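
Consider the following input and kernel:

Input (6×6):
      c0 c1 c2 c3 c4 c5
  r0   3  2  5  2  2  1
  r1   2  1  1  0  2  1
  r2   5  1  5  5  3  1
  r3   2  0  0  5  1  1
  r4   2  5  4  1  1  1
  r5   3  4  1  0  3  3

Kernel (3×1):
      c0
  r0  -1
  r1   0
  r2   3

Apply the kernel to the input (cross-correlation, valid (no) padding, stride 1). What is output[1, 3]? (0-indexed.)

15

The receptive field on the input at this output position is [0 / 5 / 5]. Elementwise product with the kernel and sum: 0·-1 + 5·3.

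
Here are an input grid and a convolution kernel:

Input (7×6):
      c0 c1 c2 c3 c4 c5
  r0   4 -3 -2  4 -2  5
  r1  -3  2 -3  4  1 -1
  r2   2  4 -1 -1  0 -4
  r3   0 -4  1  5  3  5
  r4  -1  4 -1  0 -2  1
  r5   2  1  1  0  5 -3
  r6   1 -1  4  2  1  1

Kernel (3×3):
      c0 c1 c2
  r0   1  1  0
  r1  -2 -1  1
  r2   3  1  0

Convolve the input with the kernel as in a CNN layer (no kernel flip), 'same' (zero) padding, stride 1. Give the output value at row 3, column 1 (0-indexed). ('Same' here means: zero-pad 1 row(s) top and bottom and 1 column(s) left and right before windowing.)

The receptive field on the zero-padded input at this output position is [2 4 -1 / 0 -4 1 / -1 4 -1]. Elementwise product with the kernel and sum: 2·1 + 4·1 + 0·-2 + -4·-1 + 1·1 + -1·3 + 4·1.

12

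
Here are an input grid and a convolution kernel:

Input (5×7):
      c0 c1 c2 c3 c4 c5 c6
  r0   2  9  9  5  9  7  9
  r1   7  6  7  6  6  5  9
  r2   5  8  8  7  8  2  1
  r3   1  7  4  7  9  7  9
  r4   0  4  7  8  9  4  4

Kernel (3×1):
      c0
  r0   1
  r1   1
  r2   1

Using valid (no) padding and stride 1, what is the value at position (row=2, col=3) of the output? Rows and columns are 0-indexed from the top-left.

The receptive field on the input at this output position is [7 / 7 / 8]. Elementwise product with the kernel and sum: 7·1 + 7·1 + 8·1.

22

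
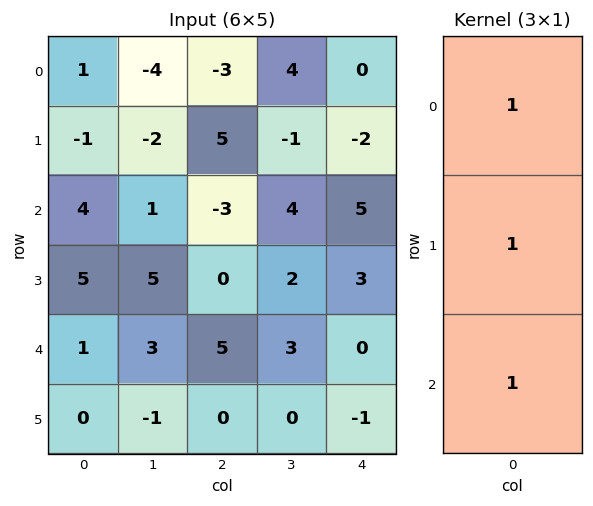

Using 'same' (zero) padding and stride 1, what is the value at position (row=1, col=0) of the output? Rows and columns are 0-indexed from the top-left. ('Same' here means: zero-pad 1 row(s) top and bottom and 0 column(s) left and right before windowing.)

4

The receptive field on the zero-padded input at this output position is [1 / -1 / 4]. Elementwise product with the kernel and sum: 1·1 + -1·1 + 4·1.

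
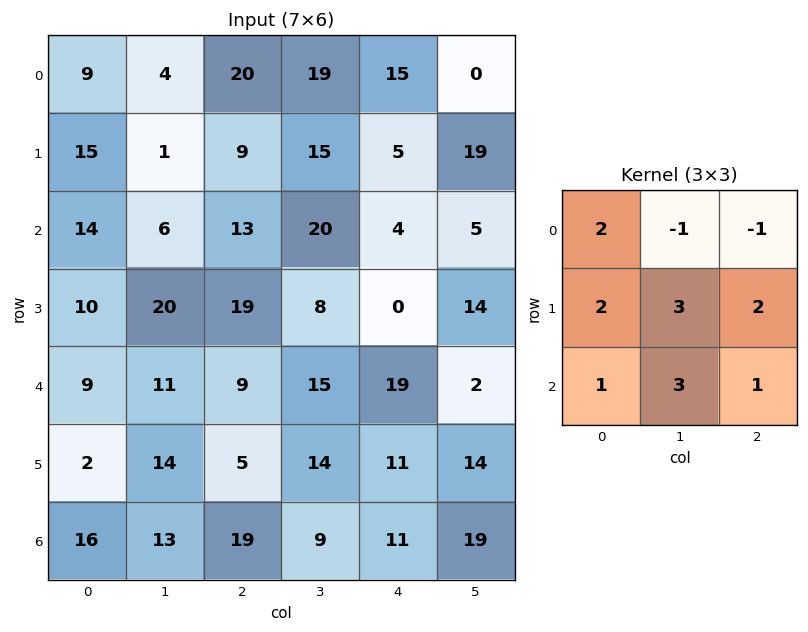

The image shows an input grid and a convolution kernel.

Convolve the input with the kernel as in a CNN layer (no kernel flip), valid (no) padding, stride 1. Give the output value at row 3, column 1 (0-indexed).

The receptive field on the input at this output position is [20 19 8 / 11 9 15 / 14 5 14]. Elementwise product with the kernel and sum: 20·2 + 19·-1 + 8·-1 + 11·2 + 9·3 + 15·2 + 14·1 + 5·3 + 14·1.

135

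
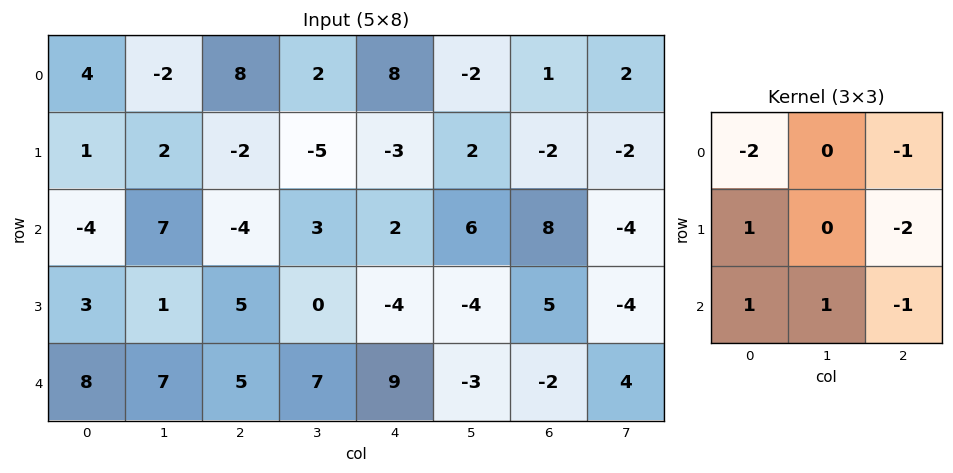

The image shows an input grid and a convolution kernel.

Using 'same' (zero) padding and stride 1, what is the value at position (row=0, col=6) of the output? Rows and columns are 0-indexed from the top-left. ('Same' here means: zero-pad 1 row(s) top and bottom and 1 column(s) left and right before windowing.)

-4

The receptive field on the zero-padded input at this output position is [0 0 0 / -2 1 2 / 2 -2 -2]. Elementwise product with the kernel and sum: 0·-2 + 0·-1 + -2·1 + 2·-2 + 2·1 + -2·1 + -2·-1.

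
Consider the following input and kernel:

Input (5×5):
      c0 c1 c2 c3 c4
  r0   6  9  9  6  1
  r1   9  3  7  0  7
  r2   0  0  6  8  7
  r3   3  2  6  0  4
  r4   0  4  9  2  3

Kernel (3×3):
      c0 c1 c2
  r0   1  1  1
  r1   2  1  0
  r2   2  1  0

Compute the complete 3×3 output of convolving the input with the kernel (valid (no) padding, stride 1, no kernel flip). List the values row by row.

45 43 50
27 26 46
18 41 53

Output[0,0]: The receptive field on the input at this output position is [6 9 9 / 9 3 7 / 0 0 6]. Elementwise product with the kernel and sum: 6·1 + 9·1 + 9·1 + 9·2 + 3·1 + 0·2 + 0·1.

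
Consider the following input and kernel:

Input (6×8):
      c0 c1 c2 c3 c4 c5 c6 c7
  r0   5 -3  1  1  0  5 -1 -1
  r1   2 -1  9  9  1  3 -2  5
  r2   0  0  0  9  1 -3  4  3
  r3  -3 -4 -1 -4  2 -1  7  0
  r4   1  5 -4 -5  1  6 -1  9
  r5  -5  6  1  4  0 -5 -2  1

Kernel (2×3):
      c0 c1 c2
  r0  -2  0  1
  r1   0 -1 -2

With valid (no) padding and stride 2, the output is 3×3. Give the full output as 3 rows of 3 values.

Output[0,0]: The receptive field on the input at this output position is [5 -3 1 / 2 -1 9]. Elementwise product with the kernel and sum: 5·-2 + 1·1 + -1·-1 + 9·-2.
Output[0,1]: The receptive field on the input at this output position is [1 1 0 / 9 9 1]. Elementwise product with the kernel and sum: 1·-2 + 0·1 + 9·-1 + 1·-2.

-26 -13 0
6 1 -11
-14 5 6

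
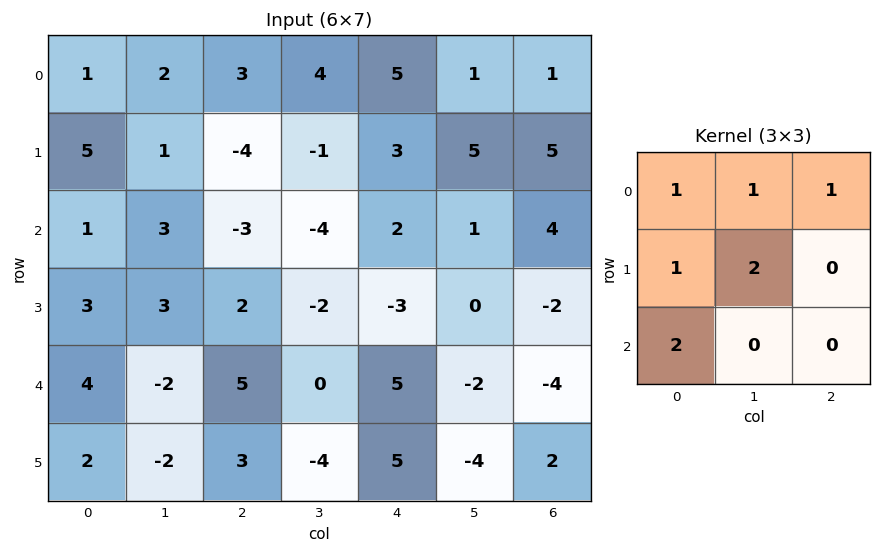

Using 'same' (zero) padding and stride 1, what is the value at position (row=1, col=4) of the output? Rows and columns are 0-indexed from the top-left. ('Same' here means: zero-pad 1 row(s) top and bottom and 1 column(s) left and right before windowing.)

The receptive field on the zero-padded input at this output position is [4 5 1 / -1 3 5 / -4 2 1]. Elementwise product with the kernel and sum: 4·1 + 5·1 + 1·1 + -1·1 + 3·2 + -4·2.

7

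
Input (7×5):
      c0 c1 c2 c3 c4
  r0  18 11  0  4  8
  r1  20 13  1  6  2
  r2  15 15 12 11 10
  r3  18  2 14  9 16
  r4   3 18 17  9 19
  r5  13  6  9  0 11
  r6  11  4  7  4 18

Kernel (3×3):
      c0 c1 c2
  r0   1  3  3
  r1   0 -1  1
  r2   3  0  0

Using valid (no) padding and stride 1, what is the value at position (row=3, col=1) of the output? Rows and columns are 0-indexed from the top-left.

81

The receptive field on the input at this output position is [2 14 9 / 18 17 9 / 6 9 0]. Elementwise product with the kernel and sum: 2·1 + 14·3 + 9·3 + 17·-1 + 9·1 + 6·3.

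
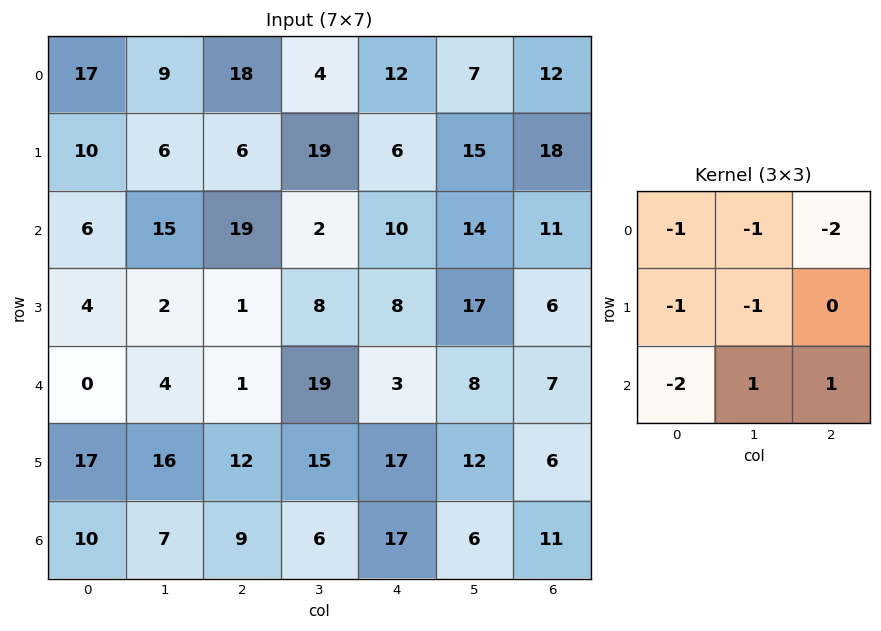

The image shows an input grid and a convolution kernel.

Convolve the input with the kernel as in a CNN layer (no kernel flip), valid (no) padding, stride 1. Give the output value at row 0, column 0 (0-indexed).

-56

The receptive field on the input at this output position is [17 9 18 / 10 6 6 / 6 15 19]. Elementwise product with the kernel and sum: 17·-1 + 9·-1 + 18·-2 + 10·-1 + 6·-1 + 6·-2 + 15·1 + 19·1.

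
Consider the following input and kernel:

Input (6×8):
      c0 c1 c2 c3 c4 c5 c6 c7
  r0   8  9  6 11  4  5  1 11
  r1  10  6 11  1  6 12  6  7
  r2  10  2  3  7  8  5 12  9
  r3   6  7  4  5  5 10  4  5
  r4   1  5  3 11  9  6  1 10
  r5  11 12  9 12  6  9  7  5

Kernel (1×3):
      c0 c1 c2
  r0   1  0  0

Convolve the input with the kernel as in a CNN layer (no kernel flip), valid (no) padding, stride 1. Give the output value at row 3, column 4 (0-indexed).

The receptive field on the input at this output position is [5 10 4]. Elementwise product with the kernel and sum: 5·1.

5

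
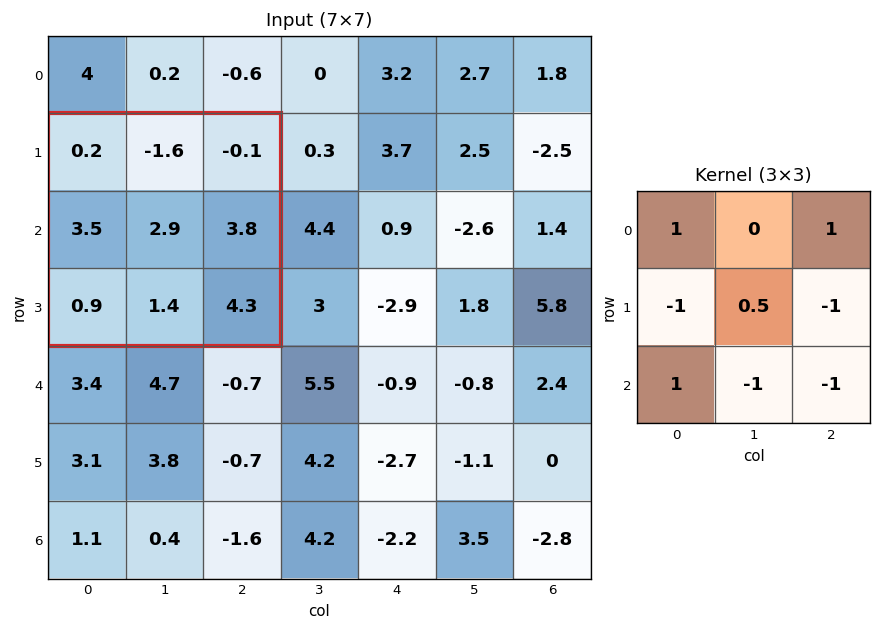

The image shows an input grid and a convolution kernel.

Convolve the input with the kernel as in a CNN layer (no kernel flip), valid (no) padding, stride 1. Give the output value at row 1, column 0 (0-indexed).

-10.55

The receptive field on the input at this output position is [0.2 -1.6 -0.1 / 3.5 2.9 3.8 / 0.9 1.4 4.3]. Elementwise product with the kernel and sum: 0.2·1 + -0.1·1 + 3.5·-1 + 2.9·0.5 + 3.8·-1 + 0.9·1 + 1.4·-1 + 4.3·-1.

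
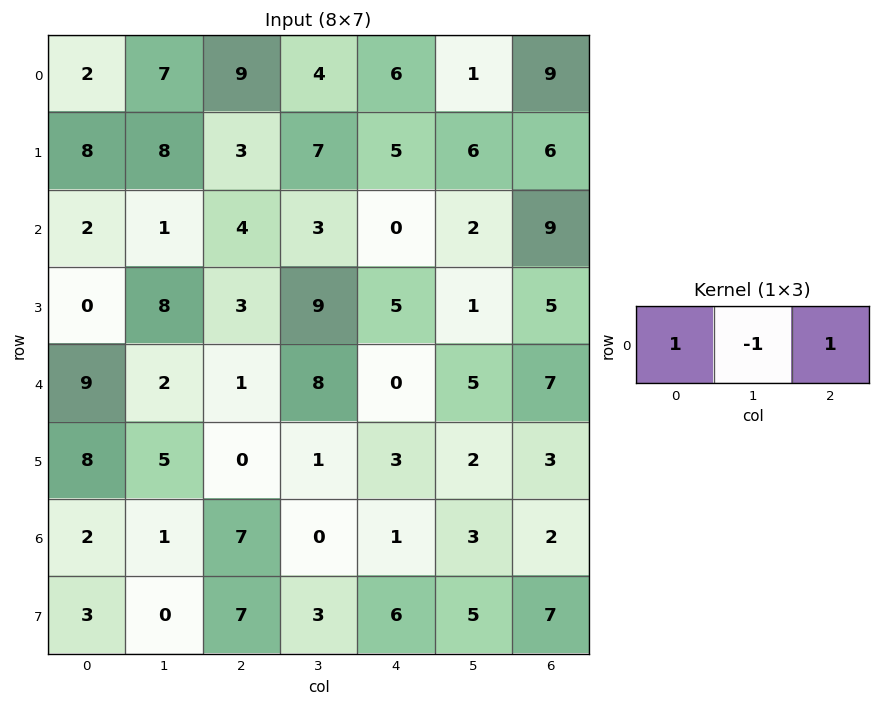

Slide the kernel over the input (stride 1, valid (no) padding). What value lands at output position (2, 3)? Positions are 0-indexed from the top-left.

The receptive field on the input at this output position is [3 0 2]. Elementwise product with the kernel and sum: 3·1 + 0·-1 + 2·1.

5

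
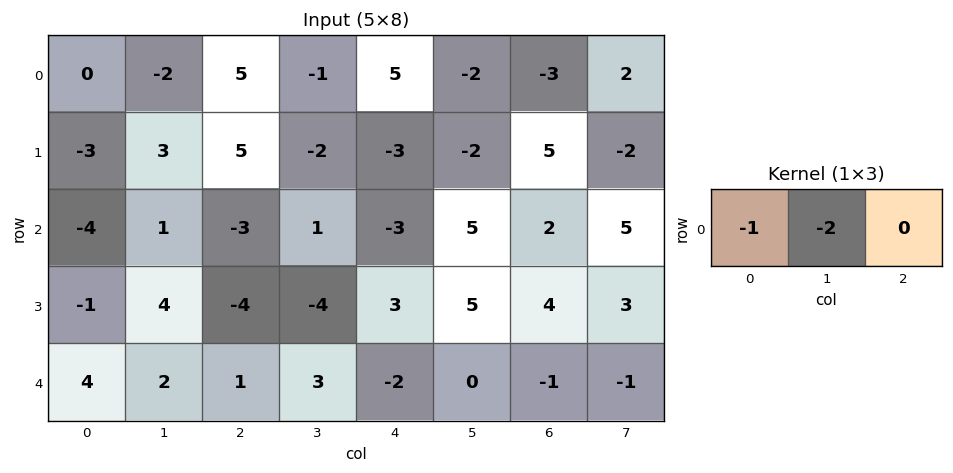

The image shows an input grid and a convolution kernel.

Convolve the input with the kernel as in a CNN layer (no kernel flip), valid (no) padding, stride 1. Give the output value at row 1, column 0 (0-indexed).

The receptive field on the input at this output position is [-3 3 5]. Elementwise product with the kernel and sum: -3·-1 + 3·-2.

-3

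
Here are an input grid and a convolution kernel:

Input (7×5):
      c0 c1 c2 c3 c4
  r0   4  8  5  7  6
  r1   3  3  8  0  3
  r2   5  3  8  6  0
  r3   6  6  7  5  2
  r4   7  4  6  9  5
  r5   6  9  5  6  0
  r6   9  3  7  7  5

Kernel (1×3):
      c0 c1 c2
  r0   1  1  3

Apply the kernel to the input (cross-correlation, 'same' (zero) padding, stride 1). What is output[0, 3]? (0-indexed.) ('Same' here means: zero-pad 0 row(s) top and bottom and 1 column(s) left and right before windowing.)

The receptive field on the zero-padded input at this output position is [5 7 6]. Elementwise product with the kernel and sum: 5·1 + 7·1 + 6·3.

30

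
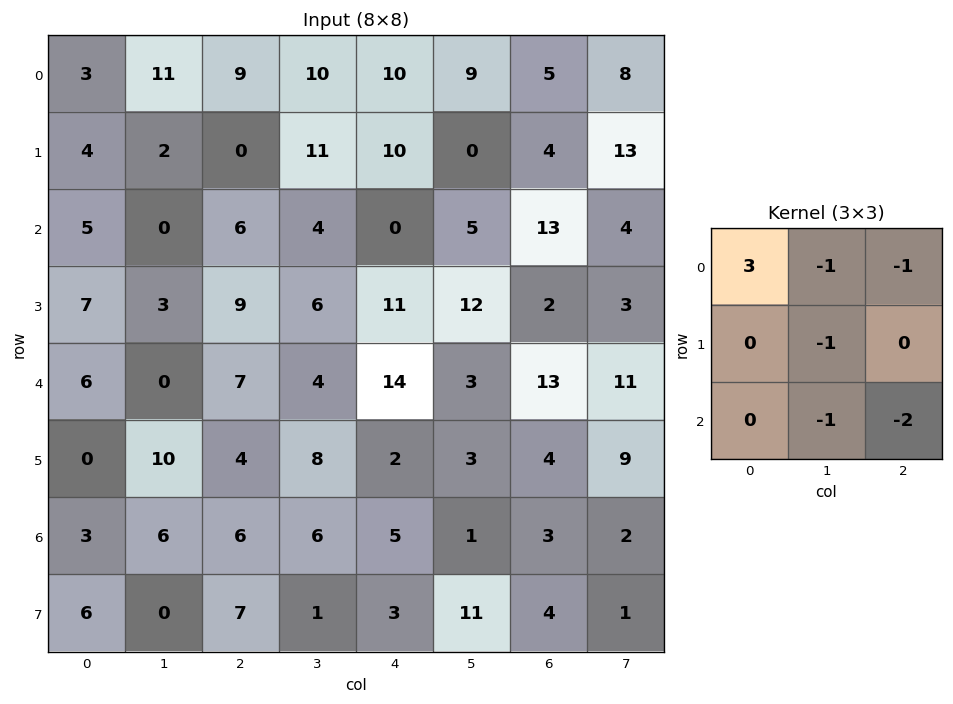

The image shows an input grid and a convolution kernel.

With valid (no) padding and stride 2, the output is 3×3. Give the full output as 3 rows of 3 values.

-25 -8 -15
-8 -24 -59
-17 -21 16

Output[0,0]: The receptive field on the input at this output position is [3 11 9 / 4 2 0 / 5 0 6]. Elementwise product with the kernel and sum: 3·3 + 11·-1 + 9·-1 + 2·-1 + 0·-1 + 6·-2.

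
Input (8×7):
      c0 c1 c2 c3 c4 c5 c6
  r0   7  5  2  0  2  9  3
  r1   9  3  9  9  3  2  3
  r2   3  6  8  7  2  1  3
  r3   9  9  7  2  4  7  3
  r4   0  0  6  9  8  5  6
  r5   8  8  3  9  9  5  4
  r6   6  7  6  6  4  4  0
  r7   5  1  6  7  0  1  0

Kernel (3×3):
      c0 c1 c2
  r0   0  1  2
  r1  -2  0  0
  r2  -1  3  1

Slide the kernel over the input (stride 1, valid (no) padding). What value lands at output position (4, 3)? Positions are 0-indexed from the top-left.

The receptive field on the input at this output position is [9 8 5 / 9 9 5 / 6 4 4]. Elementwise product with the kernel and sum: 8·1 + 5·2 + 9·-2 + 6·-1 + 4·3 + 4·1.

10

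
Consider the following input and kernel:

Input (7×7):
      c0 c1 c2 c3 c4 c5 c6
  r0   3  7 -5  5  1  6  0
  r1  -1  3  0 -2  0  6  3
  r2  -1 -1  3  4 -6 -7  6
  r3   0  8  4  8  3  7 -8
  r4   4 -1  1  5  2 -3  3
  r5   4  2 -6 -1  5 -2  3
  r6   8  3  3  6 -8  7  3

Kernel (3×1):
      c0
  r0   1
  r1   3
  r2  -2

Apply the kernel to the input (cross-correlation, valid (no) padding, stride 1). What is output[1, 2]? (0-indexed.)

1

The receptive field on the input at this output position is [0 / 3 / 4]. Elementwise product with the kernel and sum: 0·1 + 3·3 + 4·-2.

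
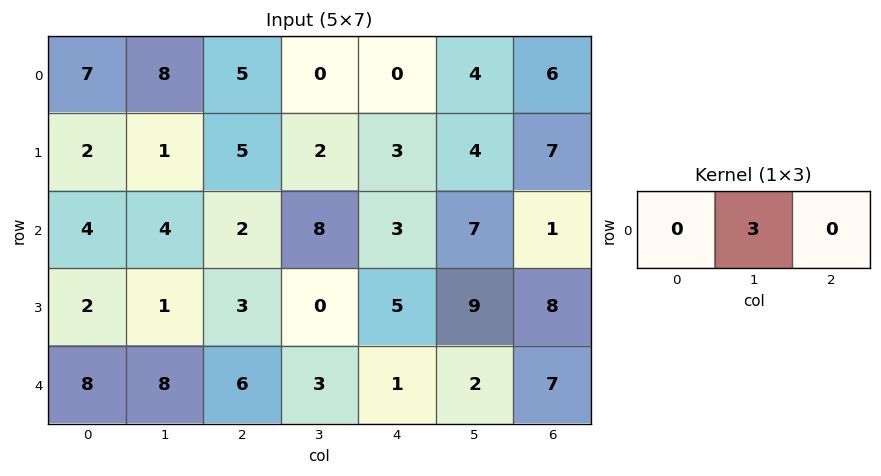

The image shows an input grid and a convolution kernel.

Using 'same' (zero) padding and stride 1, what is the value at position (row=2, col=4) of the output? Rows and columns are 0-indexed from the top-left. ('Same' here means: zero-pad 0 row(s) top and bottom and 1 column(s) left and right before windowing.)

The receptive field on the zero-padded input at this output position is [8 3 7]. Elementwise product with the kernel and sum: 3·3.

9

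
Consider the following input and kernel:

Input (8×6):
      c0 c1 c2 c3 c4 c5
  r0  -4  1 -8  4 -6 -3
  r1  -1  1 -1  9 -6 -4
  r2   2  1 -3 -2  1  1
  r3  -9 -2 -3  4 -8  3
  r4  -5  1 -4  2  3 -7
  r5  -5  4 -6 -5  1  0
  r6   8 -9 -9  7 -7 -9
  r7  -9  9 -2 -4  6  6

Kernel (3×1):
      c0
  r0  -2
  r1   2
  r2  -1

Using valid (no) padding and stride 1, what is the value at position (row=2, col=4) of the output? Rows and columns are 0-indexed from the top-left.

-21

The receptive field on the input at this output position is [1 / -8 / 3]. Elementwise product with the kernel and sum: 1·-2 + -8·2 + 3·-1.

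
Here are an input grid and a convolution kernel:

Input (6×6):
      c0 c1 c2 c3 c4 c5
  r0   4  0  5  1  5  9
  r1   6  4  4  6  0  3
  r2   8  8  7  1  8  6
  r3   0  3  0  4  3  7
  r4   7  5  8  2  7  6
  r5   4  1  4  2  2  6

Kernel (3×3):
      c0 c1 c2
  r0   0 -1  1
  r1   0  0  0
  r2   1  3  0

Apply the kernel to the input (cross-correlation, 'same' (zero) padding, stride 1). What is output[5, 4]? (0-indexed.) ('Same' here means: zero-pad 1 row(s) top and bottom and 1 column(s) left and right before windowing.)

The receptive field on the zero-padded input at this output position is [2 7 6 / 2 2 6 / 0 0 0]. Elementwise product with the kernel and sum: 7·-1 + 6·1 + 0·1 + 0·3.

-1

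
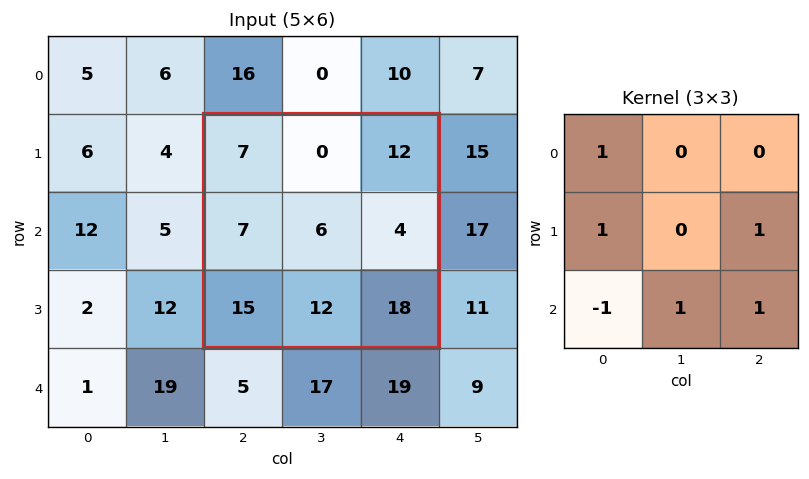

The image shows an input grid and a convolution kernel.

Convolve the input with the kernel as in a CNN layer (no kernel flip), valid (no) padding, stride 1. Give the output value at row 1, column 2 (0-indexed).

33

The receptive field on the input at this output position is [7 0 12 / 7 6 4 / 15 12 18]. Elementwise product with the kernel and sum: 7·1 + 7·1 + 4·1 + 15·-1 + 12·1 + 18·1.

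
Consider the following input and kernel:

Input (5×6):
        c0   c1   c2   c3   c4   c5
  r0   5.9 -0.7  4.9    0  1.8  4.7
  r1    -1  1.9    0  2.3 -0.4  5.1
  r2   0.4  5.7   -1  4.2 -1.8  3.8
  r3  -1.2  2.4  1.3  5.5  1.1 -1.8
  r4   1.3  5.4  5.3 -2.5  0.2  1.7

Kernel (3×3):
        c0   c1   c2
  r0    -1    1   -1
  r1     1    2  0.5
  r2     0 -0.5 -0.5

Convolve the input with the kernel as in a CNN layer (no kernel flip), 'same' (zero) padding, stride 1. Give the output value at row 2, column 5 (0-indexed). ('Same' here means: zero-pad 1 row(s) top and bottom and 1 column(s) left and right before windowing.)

12.2

The receptive field on the zero-padded input at this output position is [-0.4 5.1 0 / -1.8 3.8 0 / 1.1 -1.8 0]. Elementwise product with the kernel and sum: -0.4·-1 + 5.1·1 + 0·-1 + -1.8·1 + 3.8·2 + 0·0.5 + -1.8·-0.5 + 0·-0.5.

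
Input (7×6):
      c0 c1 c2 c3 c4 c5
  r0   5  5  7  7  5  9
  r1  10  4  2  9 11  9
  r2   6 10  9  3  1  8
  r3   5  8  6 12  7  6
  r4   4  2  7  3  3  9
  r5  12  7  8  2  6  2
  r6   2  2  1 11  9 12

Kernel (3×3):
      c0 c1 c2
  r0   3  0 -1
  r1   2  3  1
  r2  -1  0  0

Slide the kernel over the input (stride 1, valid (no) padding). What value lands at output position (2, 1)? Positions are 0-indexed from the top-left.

71

The receptive field on the input at this output position is [10 9 3 / 8 6 12 / 2 7 3]. Elementwise product with the kernel and sum: 10·3 + 3·-1 + 8·2 + 6·3 + 12·1 + 2·-1.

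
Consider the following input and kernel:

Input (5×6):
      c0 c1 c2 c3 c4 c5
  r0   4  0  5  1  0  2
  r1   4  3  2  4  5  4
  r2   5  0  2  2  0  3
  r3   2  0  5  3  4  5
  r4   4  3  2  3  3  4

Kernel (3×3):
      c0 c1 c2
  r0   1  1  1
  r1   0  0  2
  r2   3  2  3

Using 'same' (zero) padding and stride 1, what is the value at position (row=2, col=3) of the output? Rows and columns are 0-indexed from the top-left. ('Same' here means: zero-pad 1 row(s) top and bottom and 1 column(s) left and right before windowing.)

44

The receptive field on the zero-padded input at this output position is [2 4 5 / 2 2 0 / 5 3 4]. Elementwise product with the kernel and sum: 2·1 + 4·1 + 5·1 + 0·2 + 5·3 + 3·2 + 4·3.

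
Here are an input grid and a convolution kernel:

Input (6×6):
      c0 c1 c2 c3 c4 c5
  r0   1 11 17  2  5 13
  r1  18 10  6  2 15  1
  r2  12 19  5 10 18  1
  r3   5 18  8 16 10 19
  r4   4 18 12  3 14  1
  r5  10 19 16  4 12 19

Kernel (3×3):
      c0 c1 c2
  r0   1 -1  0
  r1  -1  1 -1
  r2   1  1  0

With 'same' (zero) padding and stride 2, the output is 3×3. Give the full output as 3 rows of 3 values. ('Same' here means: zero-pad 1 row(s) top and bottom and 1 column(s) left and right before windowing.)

Output[0,0]: The receptive field on the zero-padded input at this output position is [0 0 0 / 0 1 11 / 0 18 10]. Elementwise product with the kernel and sum: 0·1 + 0·-1 + 0·-1 + 1·1 + 11·-1 + 0·1 + 18·1.
Output[0,1]: The receptive field on the zero-padded input at this output position is [0 0 0 / 11 17 2 / 10 6 2]. Elementwise product with the kernel and sum: 0·1 + 0·-1 + 11·-1 + 17·1 + 2·-1 + 10·1 + 6·1.

8 20 7
-20 6 20
-9 36 32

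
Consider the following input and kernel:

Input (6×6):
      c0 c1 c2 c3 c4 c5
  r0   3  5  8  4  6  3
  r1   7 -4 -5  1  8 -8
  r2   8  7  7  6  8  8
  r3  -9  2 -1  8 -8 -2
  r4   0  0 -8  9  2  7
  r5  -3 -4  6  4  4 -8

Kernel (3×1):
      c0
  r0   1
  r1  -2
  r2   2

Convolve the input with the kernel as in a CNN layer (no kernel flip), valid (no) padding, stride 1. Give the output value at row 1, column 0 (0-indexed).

The receptive field on the input at this output position is [7 / 8 / -9]. Elementwise product with the kernel and sum: 7·1 + 8·-2 + -9·2.

-27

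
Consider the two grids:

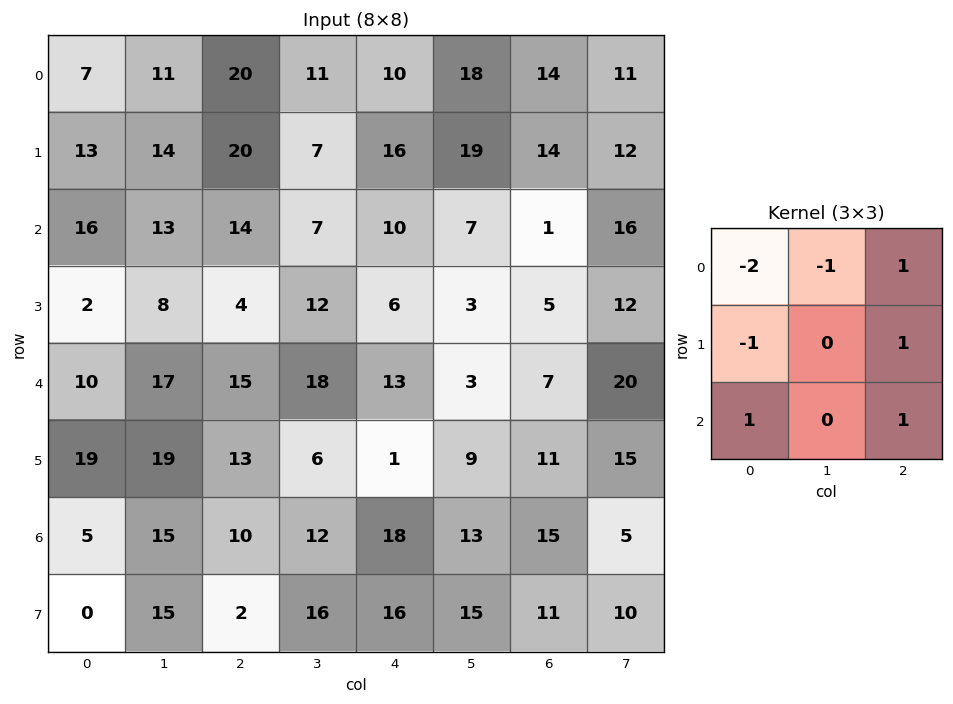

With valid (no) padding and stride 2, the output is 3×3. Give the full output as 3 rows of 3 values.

32 -21 -15
-4 5 -7
-13 -19 21

Output[0,0]: The receptive field on the input at this output position is [7 11 20 / 13 14 20 / 16 13 14]. Elementwise product with the kernel and sum: 7·-2 + 11·-1 + 20·1 + 13·-1 + 20·1 + 16·1 + 14·1.
Output[0,1]: The receptive field on the input at this output position is [20 11 10 / 20 7 16 / 14 7 10]. Elementwise product with the kernel and sum: 20·-2 + 11·-1 + 10·1 + 20·-1 + 16·1 + 14·1 + 10·1.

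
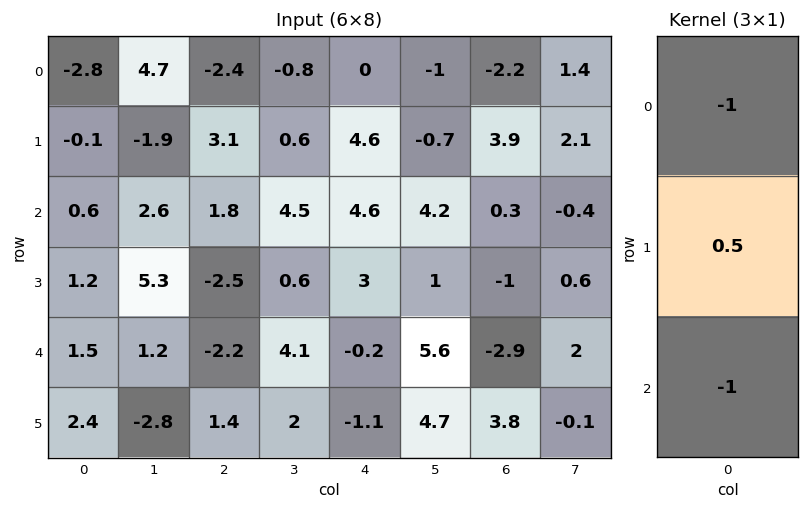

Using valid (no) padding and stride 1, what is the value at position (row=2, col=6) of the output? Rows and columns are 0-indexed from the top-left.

2.1

The receptive field on the input at this output position is [0.3 / -1 / -2.9]. Elementwise product with the kernel and sum: 0.3·-1 + -1·0.5 + -2.9·-1.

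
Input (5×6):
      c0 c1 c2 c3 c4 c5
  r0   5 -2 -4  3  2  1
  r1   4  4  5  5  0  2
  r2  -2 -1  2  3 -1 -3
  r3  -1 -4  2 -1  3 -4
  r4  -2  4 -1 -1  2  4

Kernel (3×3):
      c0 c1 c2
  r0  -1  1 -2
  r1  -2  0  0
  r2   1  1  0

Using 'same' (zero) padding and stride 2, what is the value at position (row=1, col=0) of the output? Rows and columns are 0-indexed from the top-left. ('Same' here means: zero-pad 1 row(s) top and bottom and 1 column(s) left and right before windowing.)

-5

The receptive field on the zero-padded input at this output position is [0 4 4 / 0 -2 -1 / 0 -1 -4]. Elementwise product with the kernel and sum: 0·-1 + 4·1 + 4·-2 + 0·-2 + 0·1 + -1·1.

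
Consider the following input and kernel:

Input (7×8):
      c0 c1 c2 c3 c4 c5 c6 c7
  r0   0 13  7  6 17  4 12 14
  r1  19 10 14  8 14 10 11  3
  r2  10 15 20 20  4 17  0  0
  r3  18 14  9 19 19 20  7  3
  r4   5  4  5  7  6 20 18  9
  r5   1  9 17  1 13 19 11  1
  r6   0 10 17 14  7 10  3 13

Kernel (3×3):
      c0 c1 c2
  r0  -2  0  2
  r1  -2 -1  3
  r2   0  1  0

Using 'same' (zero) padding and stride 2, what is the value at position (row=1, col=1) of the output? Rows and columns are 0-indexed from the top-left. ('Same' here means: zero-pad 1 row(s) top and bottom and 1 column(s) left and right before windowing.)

15

The receptive field on the zero-padded input at this output position is [10 14 8 / 15 20 20 / 14 9 19]. Elementwise product with the kernel and sum: 10·-2 + 8·2 + 15·-2 + 20·-1 + 20·3 + 9·1.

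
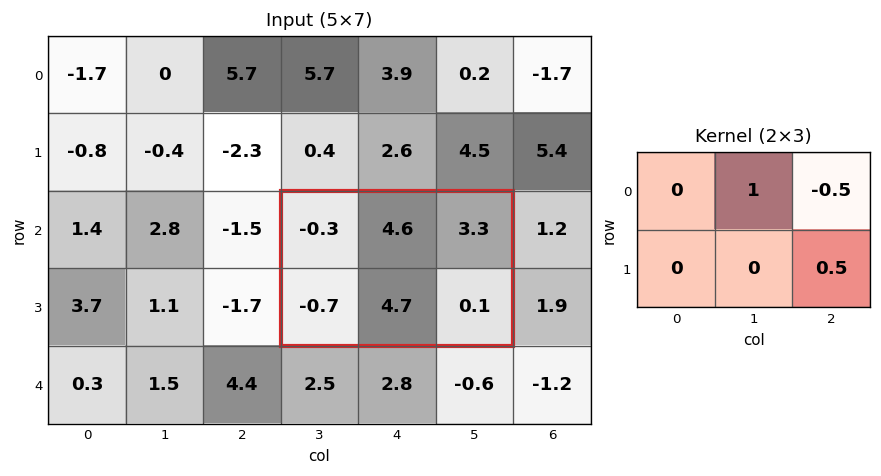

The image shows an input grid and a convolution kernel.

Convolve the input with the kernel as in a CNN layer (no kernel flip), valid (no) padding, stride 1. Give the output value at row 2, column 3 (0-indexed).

The receptive field on the input at this output position is [-0.3 4.6 3.3 / -0.7 4.7 0.1]. Elementwise product with the kernel and sum: 4.6·1 + 3.3·-0.5 + 0.1·0.5.

3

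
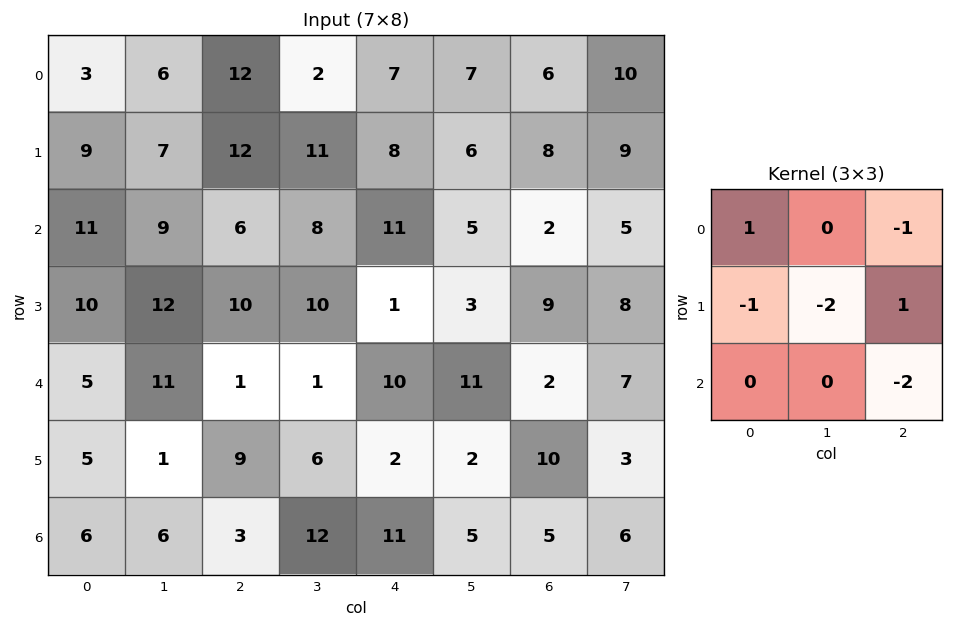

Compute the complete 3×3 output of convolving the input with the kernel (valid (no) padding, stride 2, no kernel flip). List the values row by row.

Output[0,0]: The receptive field on the input at this output position is [3 6 12 / 9 7 12 / 11 9 6]. Elementwise product with the kernel and sum: 3·1 + 12·-1 + 9·-1 + 7·-2 + 12·1 + 6·-2.
Output[0,1]: The receptive field on the input at this output position is [12 2 7 / 12 11 8 / 6 8 11]. Elementwise product with the kernel and sum: 12·1 + 7·-1 + 12·-1 + 11·-2 + 8·1 + 11·-2.

-32 -43 -15
-21 -54 7
0 -50 2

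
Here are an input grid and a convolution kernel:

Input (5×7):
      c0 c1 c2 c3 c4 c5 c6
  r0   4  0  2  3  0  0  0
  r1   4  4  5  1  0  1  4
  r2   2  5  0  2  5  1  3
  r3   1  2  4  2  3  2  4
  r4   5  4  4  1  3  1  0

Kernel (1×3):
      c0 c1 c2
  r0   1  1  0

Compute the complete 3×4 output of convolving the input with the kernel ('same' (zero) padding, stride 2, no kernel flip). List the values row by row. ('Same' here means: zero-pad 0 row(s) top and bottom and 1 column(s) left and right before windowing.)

4 2 3 0
2 5 7 4
5 8 4 1

Output[0,0]: The receptive field on the zero-padded input at this output position is [0 4 0]. Elementwise product with the kernel and sum: 0·1 + 4·1.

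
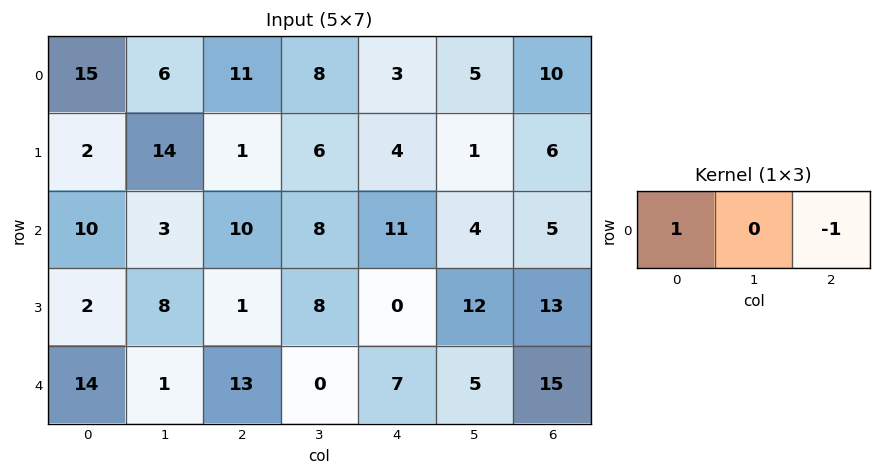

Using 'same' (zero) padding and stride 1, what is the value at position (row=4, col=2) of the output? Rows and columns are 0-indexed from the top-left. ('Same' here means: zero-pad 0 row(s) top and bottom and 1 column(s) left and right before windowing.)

1

The receptive field on the zero-padded input at this output position is [1 13 0]. Elementwise product with the kernel and sum: 1·1 + 0·-1.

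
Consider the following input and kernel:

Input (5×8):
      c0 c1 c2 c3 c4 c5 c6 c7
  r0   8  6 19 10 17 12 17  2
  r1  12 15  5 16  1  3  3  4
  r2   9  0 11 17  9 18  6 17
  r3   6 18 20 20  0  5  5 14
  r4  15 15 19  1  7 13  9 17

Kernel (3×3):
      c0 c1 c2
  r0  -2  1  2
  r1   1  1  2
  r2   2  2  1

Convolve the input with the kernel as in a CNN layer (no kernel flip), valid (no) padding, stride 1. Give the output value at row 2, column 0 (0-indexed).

147

The receptive field on the input at this output position is [9 0 11 / 6 18 20 / 15 15 19]. Elementwise product with the kernel and sum: 9·-2 + 0·1 + 11·2 + 6·1 + 18·1 + 20·2 + 15·2 + 15·2 + 19·1.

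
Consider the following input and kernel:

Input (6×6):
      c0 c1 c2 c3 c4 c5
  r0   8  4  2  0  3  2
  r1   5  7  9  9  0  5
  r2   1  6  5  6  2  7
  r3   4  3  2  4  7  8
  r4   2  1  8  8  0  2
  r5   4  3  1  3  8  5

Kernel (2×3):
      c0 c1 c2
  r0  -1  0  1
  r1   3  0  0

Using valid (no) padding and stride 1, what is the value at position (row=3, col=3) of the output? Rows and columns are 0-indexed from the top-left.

The receptive field on the input at this output position is [4 7 8 / 8 0 2]. Elementwise product with the kernel and sum: 4·-1 + 8·1 + 8·3.

28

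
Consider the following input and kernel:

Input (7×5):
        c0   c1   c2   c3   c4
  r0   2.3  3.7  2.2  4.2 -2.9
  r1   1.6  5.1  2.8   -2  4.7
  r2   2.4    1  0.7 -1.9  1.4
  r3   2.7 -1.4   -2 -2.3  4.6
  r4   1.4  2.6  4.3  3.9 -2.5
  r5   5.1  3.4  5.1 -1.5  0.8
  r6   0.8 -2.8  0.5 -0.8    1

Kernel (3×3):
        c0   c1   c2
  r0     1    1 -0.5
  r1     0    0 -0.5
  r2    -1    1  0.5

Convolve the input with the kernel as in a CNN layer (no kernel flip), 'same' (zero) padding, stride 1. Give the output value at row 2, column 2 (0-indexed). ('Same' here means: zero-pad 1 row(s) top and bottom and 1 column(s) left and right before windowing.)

The receptive field on the zero-padded input at this output position is [5.1 2.8 -2 / 1 0.7 -1.9 / -1.4 -2 -2.3]. Elementwise product with the kernel and sum: 5.1·1 + 2.8·1 + -2·-0.5 + -1.9·-0.5 + -1.4·-1 + -2·1 + -2.3·0.5.

8.1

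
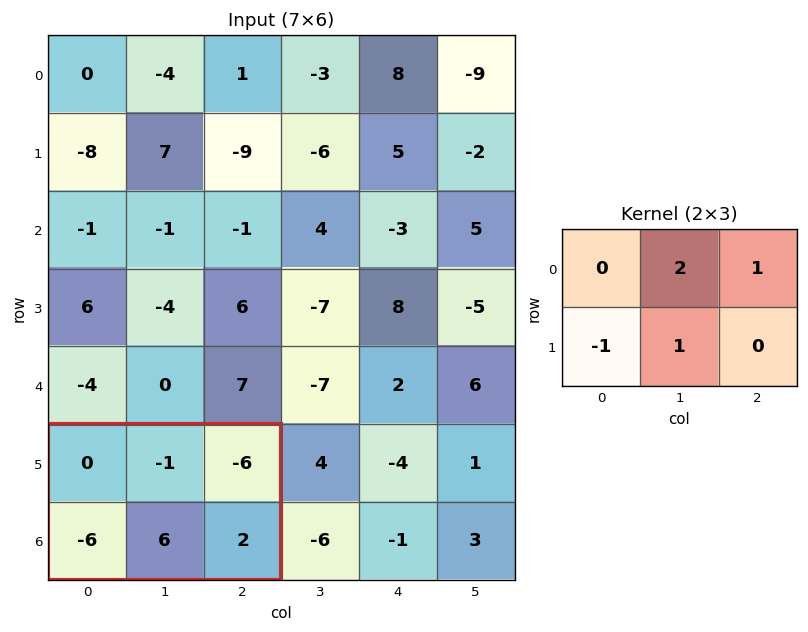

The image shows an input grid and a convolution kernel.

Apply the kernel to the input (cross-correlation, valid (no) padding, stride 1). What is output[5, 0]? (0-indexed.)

4

The receptive field on the input at this output position is [0 -1 -6 / -6 6 2]. Elementwise product with the kernel and sum: -1·2 + -6·1 + -6·-1 + 6·1.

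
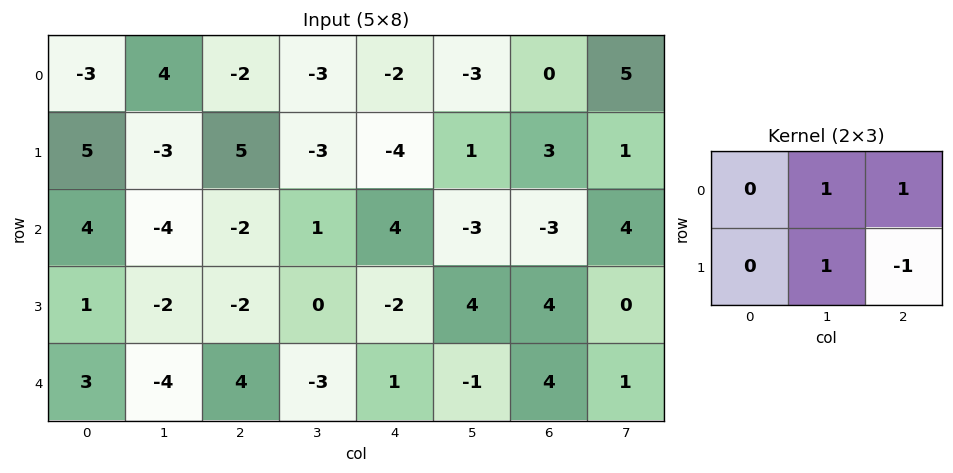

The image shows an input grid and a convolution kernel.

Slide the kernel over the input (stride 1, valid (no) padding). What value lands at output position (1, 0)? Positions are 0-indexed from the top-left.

0

The receptive field on the input at this output position is [5 -3 5 / 4 -4 -2]. Elementwise product with the kernel and sum: -3·1 + 5·1 + -4·1 + -2·-1.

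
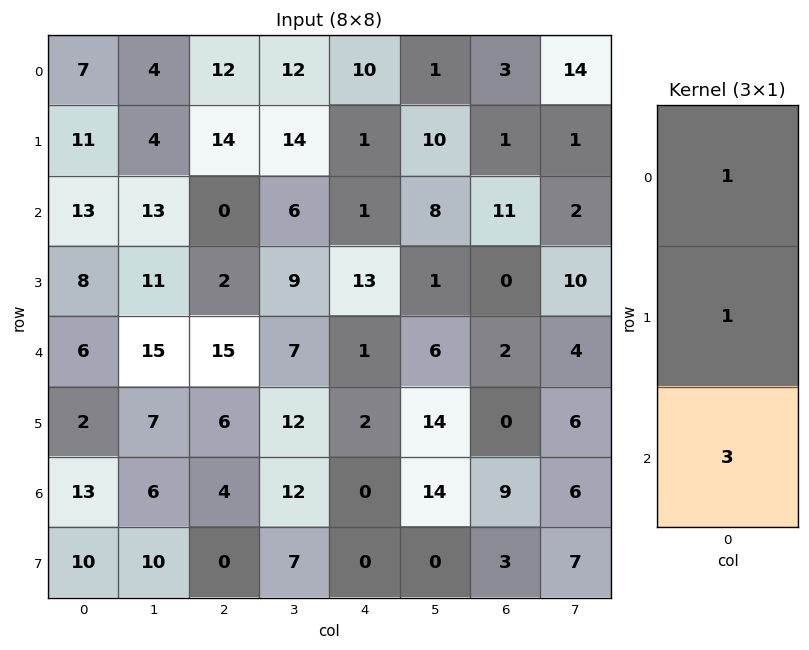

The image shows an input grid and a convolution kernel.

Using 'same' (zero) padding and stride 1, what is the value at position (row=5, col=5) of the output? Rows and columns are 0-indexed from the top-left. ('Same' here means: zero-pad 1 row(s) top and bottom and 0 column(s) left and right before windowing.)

62

The receptive field on the zero-padded input at this output position is [6 / 14 / 14]. Elementwise product with the kernel and sum: 6·1 + 14·1 + 14·3.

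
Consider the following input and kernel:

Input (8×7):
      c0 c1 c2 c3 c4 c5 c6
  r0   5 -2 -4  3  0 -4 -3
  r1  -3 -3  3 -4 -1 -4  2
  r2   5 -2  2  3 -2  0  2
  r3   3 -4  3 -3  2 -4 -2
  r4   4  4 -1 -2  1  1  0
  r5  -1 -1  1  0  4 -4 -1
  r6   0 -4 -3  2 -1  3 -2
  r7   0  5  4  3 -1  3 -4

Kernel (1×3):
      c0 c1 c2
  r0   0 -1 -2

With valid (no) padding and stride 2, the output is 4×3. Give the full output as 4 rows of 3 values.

Output[0,0]: The receptive field on the input at this output position is [5 -2 -4]. Elementwise product with the kernel and sum: -2·-1 + -4·-2.

10 -3 10
-2 1 -4
-2 0 -1
10 0 1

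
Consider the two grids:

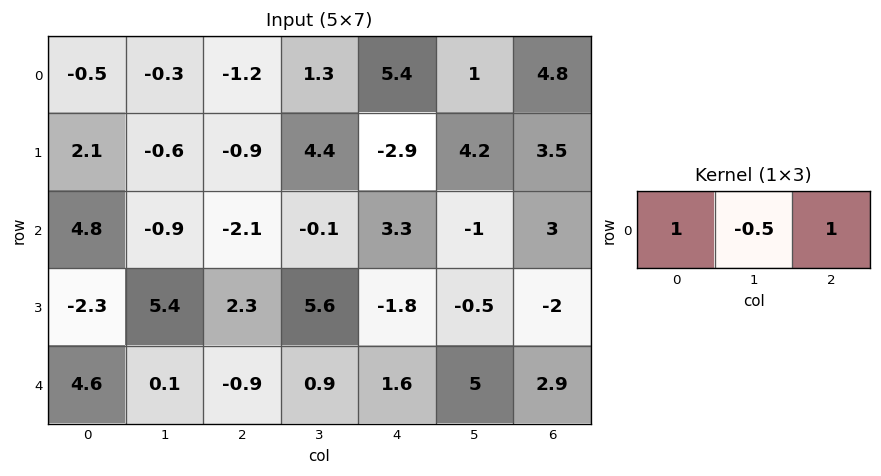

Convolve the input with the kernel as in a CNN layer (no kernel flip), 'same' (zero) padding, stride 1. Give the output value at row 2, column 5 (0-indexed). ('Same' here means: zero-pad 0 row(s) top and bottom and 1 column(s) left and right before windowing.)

6.8

The receptive field on the zero-padded input at this output position is [3.3 -1 3]. Elementwise product with the kernel and sum: 3.3·1 + -1·-0.5 + 3·1.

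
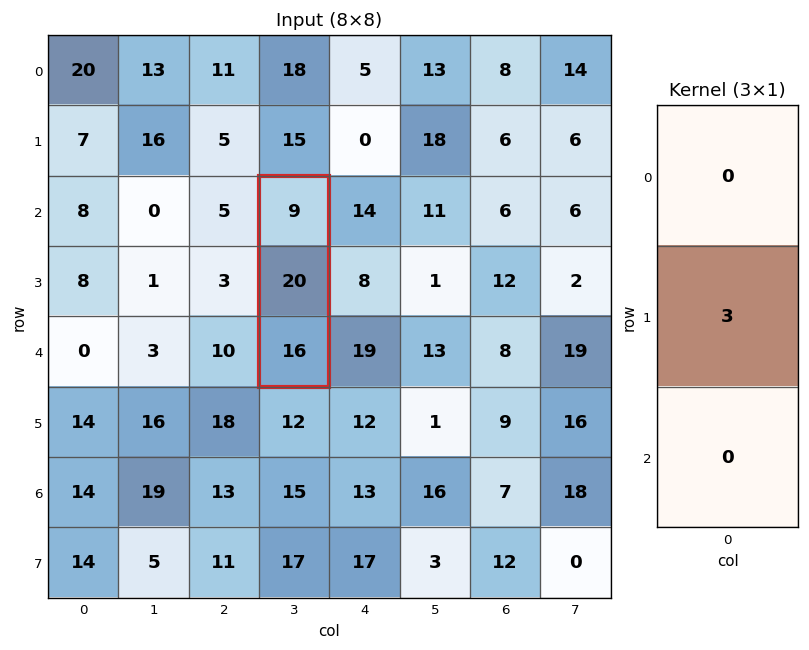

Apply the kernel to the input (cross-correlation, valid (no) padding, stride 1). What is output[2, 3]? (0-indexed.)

60

The receptive field on the input at this output position is [9 / 20 / 16]. Elementwise product with the kernel and sum: 20·3.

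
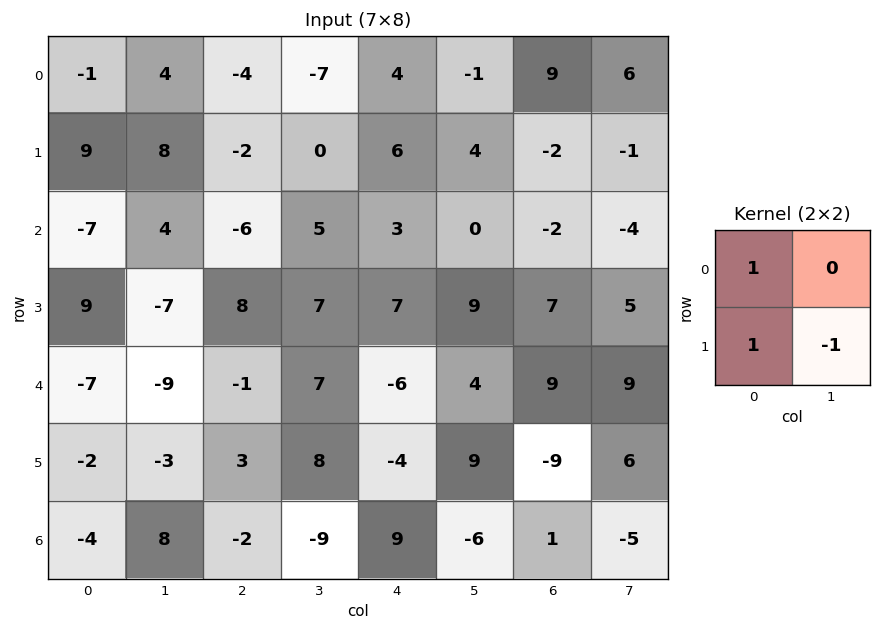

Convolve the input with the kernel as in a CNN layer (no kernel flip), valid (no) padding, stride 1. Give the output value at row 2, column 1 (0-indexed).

-11

The receptive field on the input at this output position is [4 -6 / -7 8]. Elementwise product with the kernel and sum: 4·1 + -7·1 + 8·-1.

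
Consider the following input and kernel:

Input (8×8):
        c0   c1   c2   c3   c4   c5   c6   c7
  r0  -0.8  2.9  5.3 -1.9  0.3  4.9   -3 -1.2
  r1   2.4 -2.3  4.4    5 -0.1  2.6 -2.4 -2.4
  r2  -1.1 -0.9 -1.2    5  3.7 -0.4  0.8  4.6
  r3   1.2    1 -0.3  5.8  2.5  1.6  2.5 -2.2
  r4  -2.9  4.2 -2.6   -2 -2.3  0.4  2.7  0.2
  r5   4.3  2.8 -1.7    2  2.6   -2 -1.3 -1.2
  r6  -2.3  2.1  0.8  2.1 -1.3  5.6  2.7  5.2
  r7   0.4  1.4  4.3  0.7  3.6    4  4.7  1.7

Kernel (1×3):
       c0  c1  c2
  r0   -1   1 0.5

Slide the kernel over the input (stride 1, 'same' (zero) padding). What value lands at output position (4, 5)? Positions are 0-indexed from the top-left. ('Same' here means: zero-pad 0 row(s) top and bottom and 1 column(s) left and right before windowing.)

4.05

The receptive field on the zero-padded input at this output position is [-2.3 0.4 2.7]. Elementwise product with the kernel and sum: -2.3·-1 + 0.4·1 + 2.7·0.5.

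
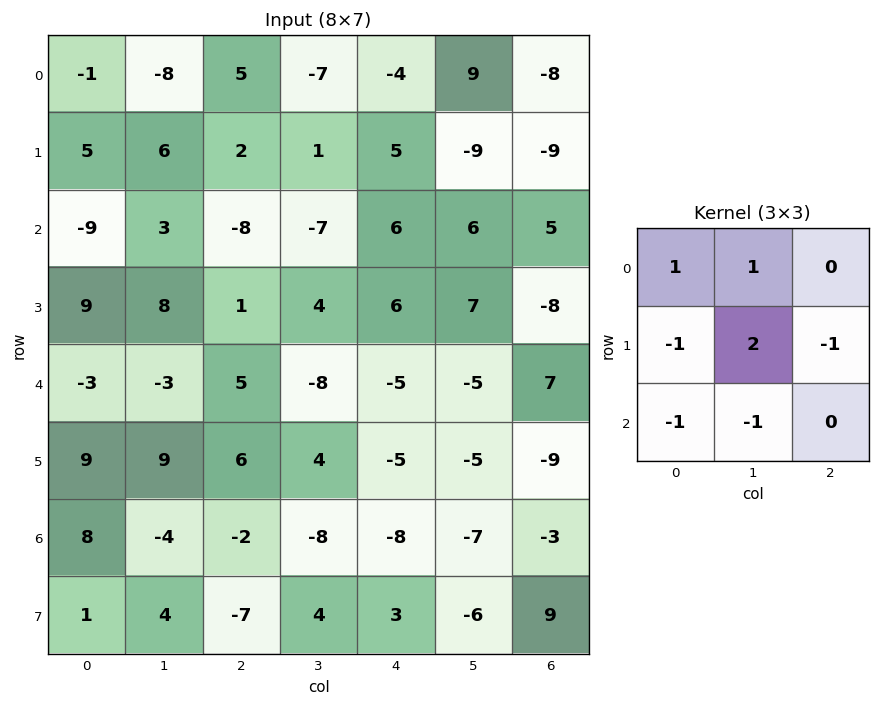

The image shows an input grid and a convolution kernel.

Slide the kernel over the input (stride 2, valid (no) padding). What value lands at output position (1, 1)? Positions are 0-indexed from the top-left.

-11

The receptive field on the input at this output position is [-8 -7 6 / 1 4 6 / 5 -8 -5]. Elementwise product with the kernel and sum: -8·1 + -7·1 + 1·-1 + 4·2 + 6·-1 + 5·-1 + -8·-1.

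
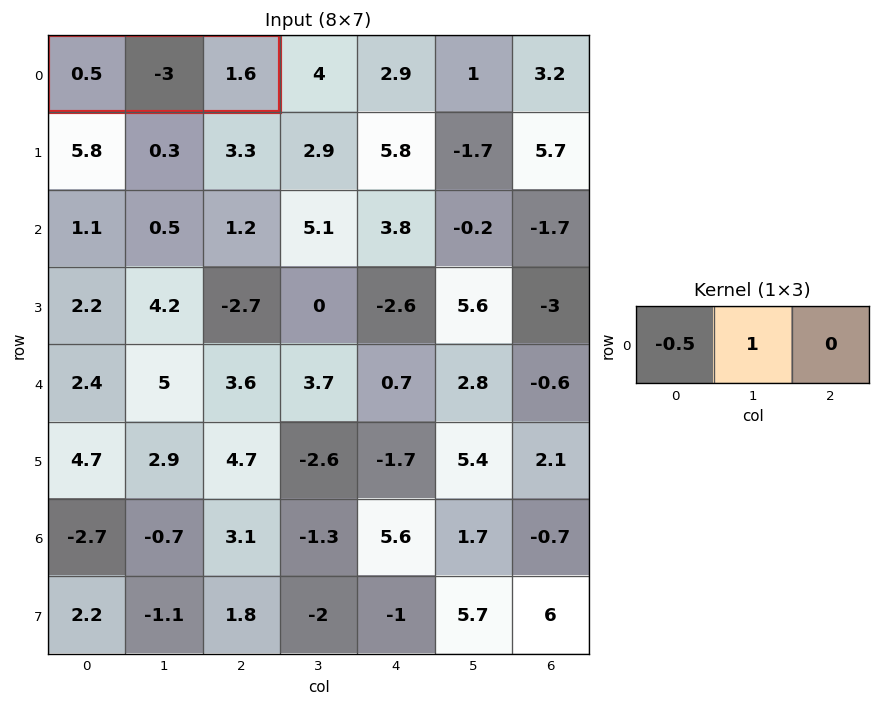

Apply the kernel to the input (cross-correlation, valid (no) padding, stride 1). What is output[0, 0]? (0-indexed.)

The receptive field on the input at this output position is [0.5 -3 1.6]. Elementwise product with the kernel and sum: 0.5·-0.5 + -3·1.

-3.25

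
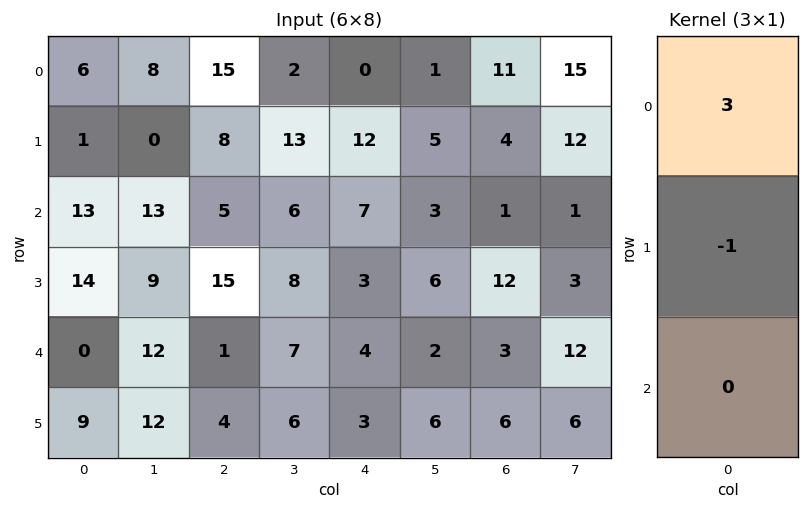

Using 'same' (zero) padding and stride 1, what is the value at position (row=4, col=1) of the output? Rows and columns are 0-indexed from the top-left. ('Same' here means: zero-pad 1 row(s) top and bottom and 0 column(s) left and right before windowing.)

15

The receptive field on the zero-padded input at this output position is [9 / 12 / 12]. Elementwise product with the kernel and sum: 9·3 + 12·-1.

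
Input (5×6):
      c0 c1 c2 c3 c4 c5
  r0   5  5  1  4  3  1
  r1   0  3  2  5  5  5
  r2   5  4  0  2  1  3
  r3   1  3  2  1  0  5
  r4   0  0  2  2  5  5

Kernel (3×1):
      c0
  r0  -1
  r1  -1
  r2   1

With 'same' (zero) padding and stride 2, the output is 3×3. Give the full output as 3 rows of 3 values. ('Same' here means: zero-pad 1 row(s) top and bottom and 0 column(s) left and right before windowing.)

Output[0,0]: The receptive field on the zero-padded input at this output position is [0 / 5 / 0]. Elementwise product with the kernel and sum: 0·-1 + 5·-1 + 0·1.

-5 1 2
-4 0 -6
-1 -4 -5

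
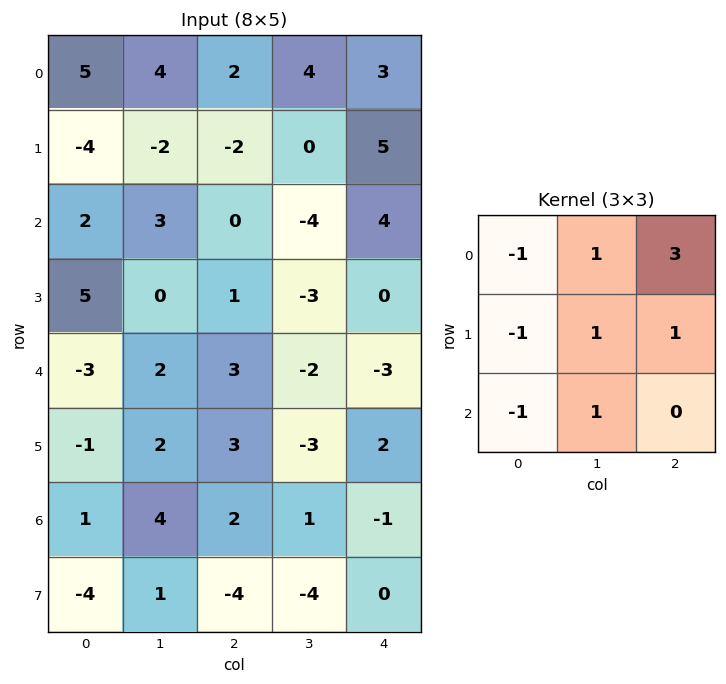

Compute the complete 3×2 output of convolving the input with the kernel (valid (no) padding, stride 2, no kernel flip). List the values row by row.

6 14
2 -1
23 -19

Output[0,0]: The receptive field on the input at this output position is [5 4 2 / -4 -2 -2 / 2 3 0]. Elementwise product with the kernel and sum: 5·-1 + 4·1 + 2·3 + -4·-1 + -2·1 + -2·1 + 2·-1 + 3·1.
Output[0,1]: The receptive field on the input at this output position is [2 4 3 / -2 0 5 / 0 -4 4]. Elementwise product with the kernel and sum: 2·-1 + 4·1 + 3·3 + -2·-1 + 0·1 + 5·1 + 0·-1 + -4·1.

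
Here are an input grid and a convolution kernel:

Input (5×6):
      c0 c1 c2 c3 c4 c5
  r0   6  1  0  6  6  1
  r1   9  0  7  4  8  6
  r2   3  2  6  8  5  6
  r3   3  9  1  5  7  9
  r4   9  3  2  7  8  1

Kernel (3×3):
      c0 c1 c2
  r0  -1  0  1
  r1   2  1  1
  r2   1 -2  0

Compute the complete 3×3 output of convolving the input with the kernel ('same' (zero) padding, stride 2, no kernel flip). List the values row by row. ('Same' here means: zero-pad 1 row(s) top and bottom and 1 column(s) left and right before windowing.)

Output[0,0]: The receptive field on the zero-padded input at this output position is [0 0 0 / 0 6 1 / 0 9 0]. Elementwise product with the kernel and sum: 0·-1 + 0·1 + 0·2 + 6·1 + 1·1 + 0·1 + 9·-2.

-11 -6 7
-1 29 20
21 11 27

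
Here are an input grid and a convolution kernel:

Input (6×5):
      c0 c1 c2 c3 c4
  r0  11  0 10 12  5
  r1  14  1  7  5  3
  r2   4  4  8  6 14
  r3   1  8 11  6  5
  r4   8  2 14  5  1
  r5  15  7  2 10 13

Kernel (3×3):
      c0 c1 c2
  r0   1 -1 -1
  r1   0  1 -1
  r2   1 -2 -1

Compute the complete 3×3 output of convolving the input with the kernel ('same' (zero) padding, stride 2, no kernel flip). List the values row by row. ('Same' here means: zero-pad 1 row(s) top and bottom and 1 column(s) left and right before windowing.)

-18 -20 4
-25 -29 12
-40 -7 -14

Output[0,0]: The receptive field on the zero-padded input at this output position is [0 0 0 / 0 11 0 / 0 14 1]. Elementwise product with the kernel and sum: 0·1 + 0·-1 + 0·-1 + 11·1 + 0·-1 + 0·1 + 14·-2 + 1·-1.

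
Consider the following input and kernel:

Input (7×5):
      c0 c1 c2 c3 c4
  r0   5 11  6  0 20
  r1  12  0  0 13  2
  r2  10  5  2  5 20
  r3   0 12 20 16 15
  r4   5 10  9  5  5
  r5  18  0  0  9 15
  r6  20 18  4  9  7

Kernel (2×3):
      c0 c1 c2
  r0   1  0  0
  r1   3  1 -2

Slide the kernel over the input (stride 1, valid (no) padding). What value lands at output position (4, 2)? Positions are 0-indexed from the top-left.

-12

The receptive field on the input at this output position is [9 5 5 / 0 9 15]. Elementwise product with the kernel and sum: 9·1 + 0·3 + 9·1 + 15·-2.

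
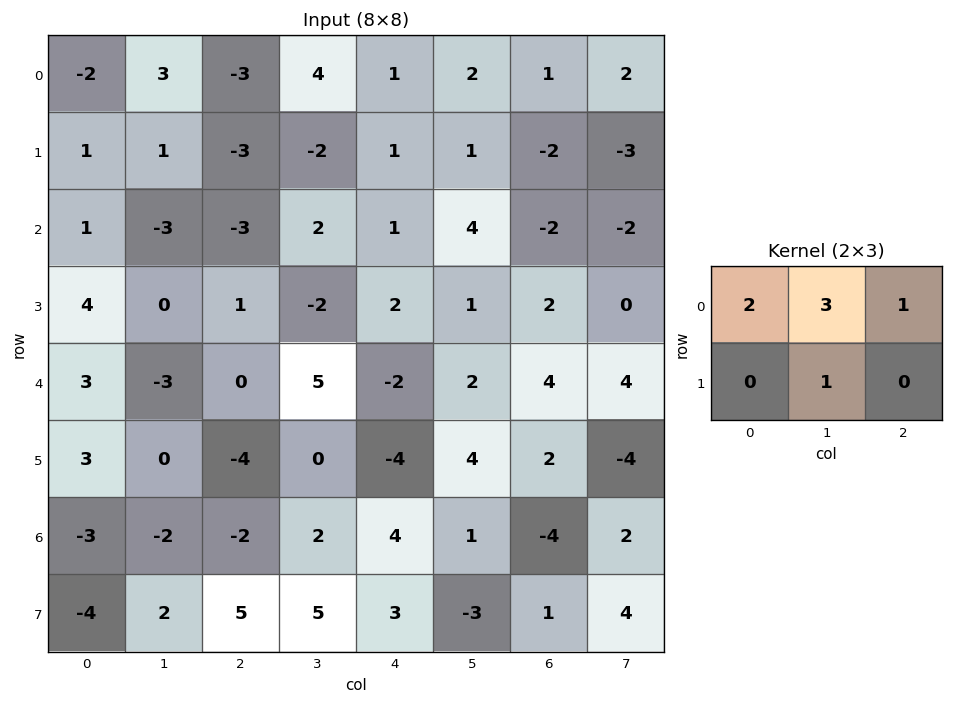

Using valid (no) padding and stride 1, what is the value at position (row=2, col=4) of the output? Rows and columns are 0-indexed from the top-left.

The receptive field on the input at this output position is [1 4 -2 / 2 1 2]. Elementwise product with the kernel and sum: 1·2 + 4·3 + -2·1 + 1·1.

13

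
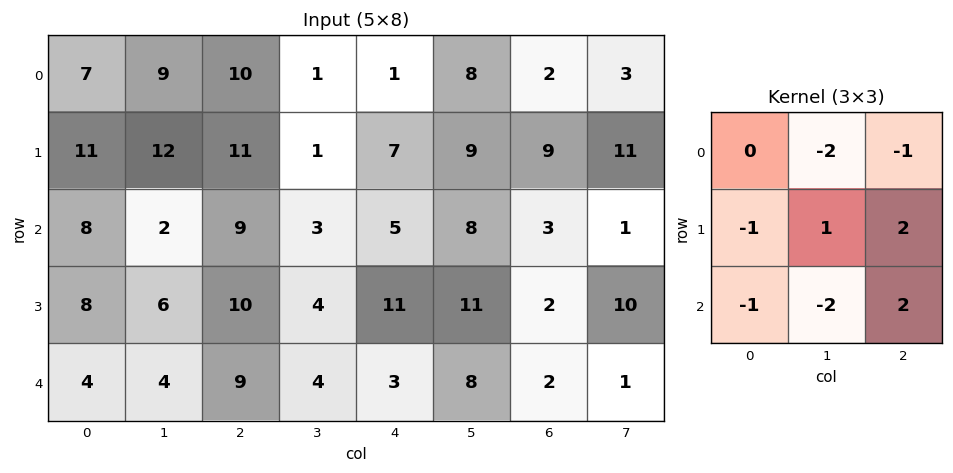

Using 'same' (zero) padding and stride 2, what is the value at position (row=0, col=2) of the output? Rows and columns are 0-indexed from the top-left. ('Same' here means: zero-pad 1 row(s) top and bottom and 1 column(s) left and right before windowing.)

The receptive field on the zero-padded input at this output position is [0 0 0 / 1 1 8 / 1 7 9]. Elementwise product with the kernel and sum: 0·-2 + 0·-1 + 1·-1 + 1·1 + 8·2 + 1·-1 + 7·-2 + 9·2.

19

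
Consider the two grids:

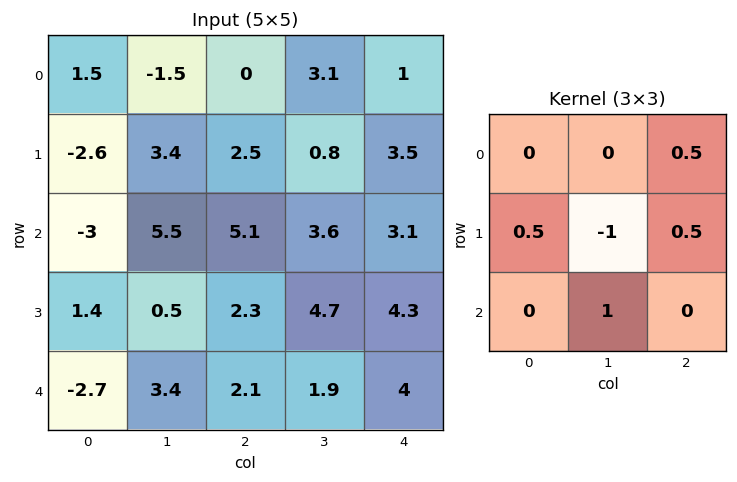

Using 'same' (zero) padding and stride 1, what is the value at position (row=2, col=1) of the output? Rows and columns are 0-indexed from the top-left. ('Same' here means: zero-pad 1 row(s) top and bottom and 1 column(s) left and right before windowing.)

The receptive field on the zero-padded input at this output position is [-2.6 3.4 2.5 / -3 5.5 5.1 / 1.4 0.5 2.3]. Elementwise product with the kernel and sum: 2.5·0.5 + -3·0.5 + 5.5·-1 + 5.1·0.5 + 0.5·1.

-2.7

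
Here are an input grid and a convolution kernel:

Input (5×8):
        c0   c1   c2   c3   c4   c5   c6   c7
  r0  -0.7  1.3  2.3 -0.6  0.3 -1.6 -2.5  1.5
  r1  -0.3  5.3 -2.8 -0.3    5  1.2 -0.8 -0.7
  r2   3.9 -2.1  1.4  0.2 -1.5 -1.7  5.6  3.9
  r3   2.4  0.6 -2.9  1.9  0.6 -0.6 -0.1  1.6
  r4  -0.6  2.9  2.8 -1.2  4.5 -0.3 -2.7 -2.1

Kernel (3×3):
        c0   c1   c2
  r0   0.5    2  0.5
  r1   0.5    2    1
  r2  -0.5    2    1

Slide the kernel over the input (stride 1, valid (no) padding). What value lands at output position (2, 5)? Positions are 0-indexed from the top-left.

6.05

The receptive field on the input at this output position is [-1.7 5.6 3.9 / -0.6 -0.1 1.6 / -0.3 -2.7 -2.1]. Elementwise product with the kernel and sum: -1.7·0.5 + 5.6·2 + 3.9·0.5 + -0.6·0.5 + -0.1·2 + 1.6·1 + -0.3·-0.5 + -2.7·2 + -2.1·1.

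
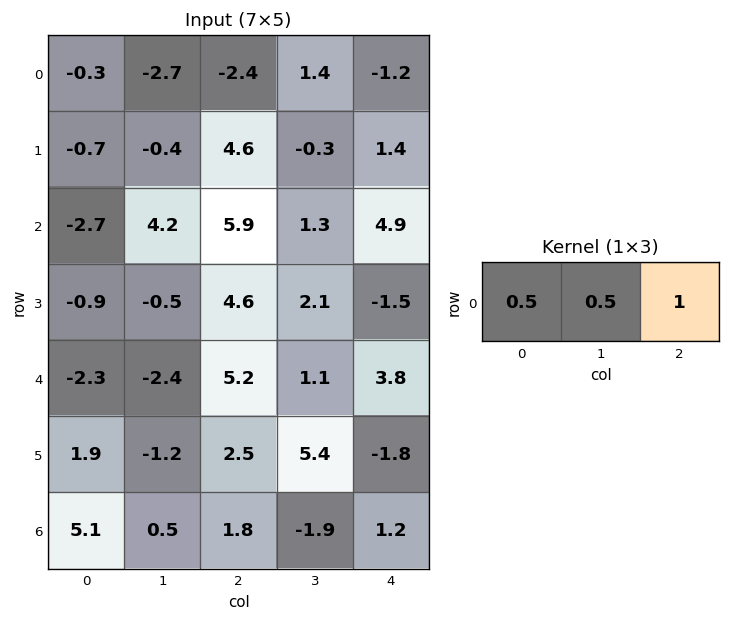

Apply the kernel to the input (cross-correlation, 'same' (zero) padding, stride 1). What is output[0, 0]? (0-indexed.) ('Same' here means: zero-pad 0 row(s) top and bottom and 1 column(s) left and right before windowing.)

The receptive field on the zero-padded input at this output position is [0 -0.3 -2.7]. Elementwise product with the kernel and sum: 0·0.5 + -0.3·0.5 + -2.7·1.

-2.85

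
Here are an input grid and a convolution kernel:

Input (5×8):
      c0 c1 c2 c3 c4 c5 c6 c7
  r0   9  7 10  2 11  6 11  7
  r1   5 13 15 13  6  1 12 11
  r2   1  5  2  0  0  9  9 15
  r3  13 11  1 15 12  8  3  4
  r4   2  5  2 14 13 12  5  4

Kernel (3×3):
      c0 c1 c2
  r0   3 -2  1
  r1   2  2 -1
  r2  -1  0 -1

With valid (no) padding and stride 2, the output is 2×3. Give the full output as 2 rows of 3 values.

41 85 25
38 11 10

Output[0,0]: The receptive field on the input at this output position is [9 7 10 / 5 13 15 / 1 5 2]. Elementwise product with the kernel and sum: 9·3 + 7·-2 + 10·1 + 5·2 + 13·2 + 15·-1 + 1·-1 + 2·-1.
Output[0,1]: The receptive field on the input at this output position is [10 2 11 / 15 13 6 / 2 0 0]. Elementwise product with the kernel and sum: 10·3 + 2·-2 + 11·1 + 15·2 + 13·2 + 6·-1 + 2·-1 + 0·-1.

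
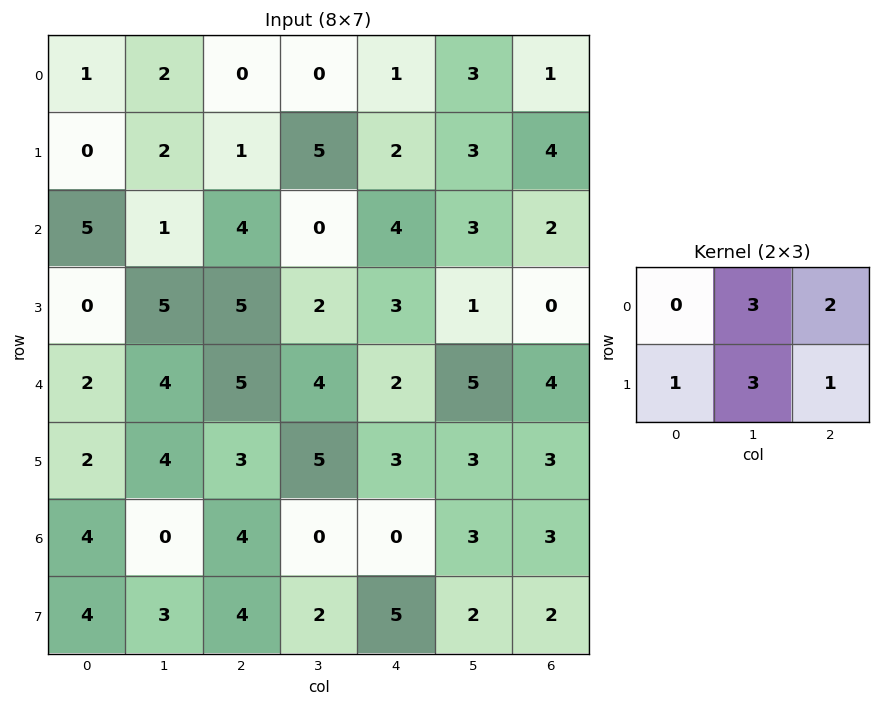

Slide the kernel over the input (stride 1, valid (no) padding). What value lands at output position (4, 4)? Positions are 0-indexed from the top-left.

The receptive field on the input at this output position is [2 5 4 / 3 3 3]. Elementwise product with the kernel and sum: 5·3 + 4·2 + 3·1 + 3·3 + 3·1.

38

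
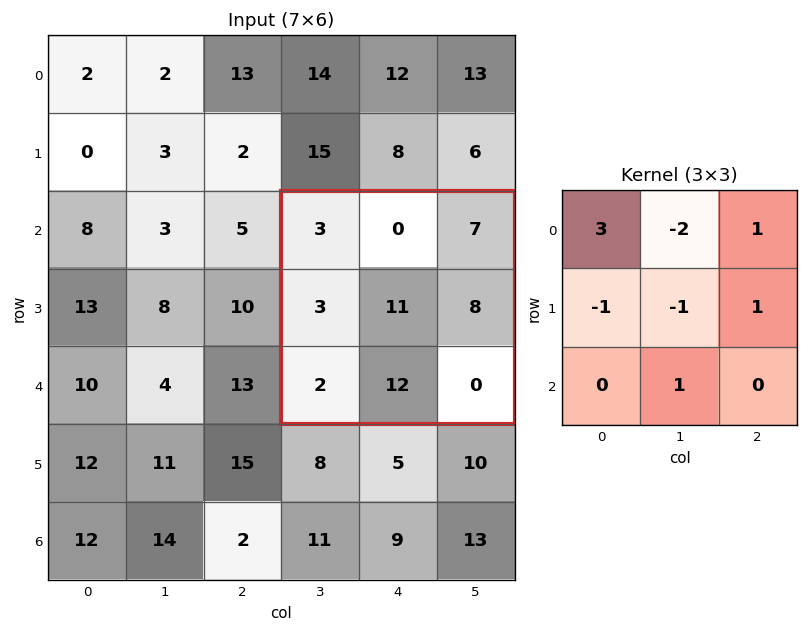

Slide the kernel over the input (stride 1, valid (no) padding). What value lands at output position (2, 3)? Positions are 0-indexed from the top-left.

22

The receptive field on the input at this output position is [3 0 7 / 3 11 8 / 2 12 0]. Elementwise product with the kernel and sum: 3·3 + 0·-2 + 7·1 + 3·-1 + 11·-1 + 8·1 + 12·1.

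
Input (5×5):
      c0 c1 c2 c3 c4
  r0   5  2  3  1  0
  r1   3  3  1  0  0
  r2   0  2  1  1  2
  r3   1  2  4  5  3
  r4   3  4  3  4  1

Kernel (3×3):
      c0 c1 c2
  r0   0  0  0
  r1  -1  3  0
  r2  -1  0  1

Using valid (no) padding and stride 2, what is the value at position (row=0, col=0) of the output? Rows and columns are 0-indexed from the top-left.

7

The receptive field on the input at this output position is [5 2 3 / 3 3 1 / 0 2 1]. Elementwise product with the kernel and sum: 3·-1 + 3·3 + 0·-1 + 1·1.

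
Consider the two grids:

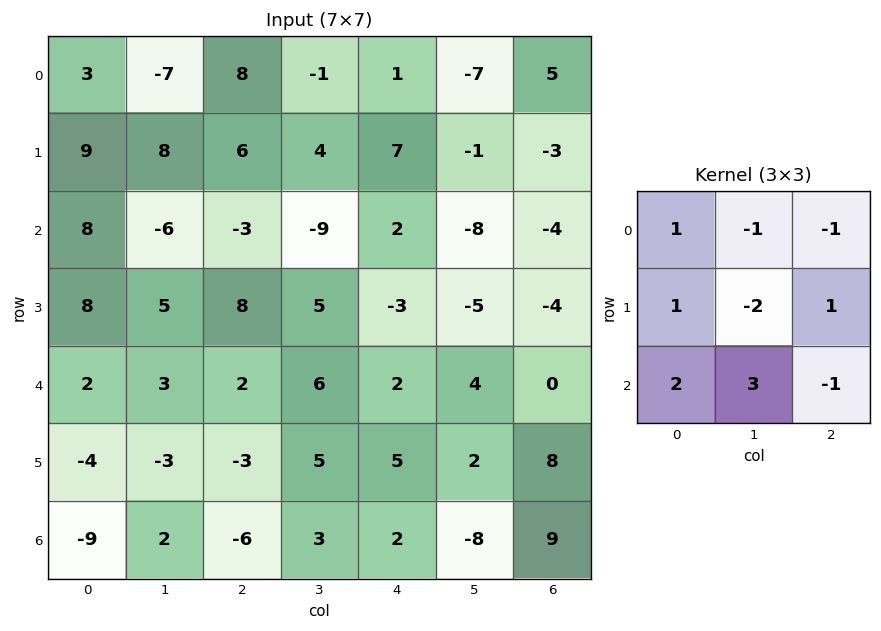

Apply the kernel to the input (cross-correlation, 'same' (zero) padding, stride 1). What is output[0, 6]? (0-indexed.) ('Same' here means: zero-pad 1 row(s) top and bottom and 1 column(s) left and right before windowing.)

-28

The receptive field on the zero-padded input at this output position is [0 0 0 / -7 5 0 / -1 -3 0]. Elementwise product with the kernel and sum: 0·1 + 0·-1 + 0·-1 + -7·1 + 5·-2 + 0·1 + -1·2 + -3·3 + 0·-1.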